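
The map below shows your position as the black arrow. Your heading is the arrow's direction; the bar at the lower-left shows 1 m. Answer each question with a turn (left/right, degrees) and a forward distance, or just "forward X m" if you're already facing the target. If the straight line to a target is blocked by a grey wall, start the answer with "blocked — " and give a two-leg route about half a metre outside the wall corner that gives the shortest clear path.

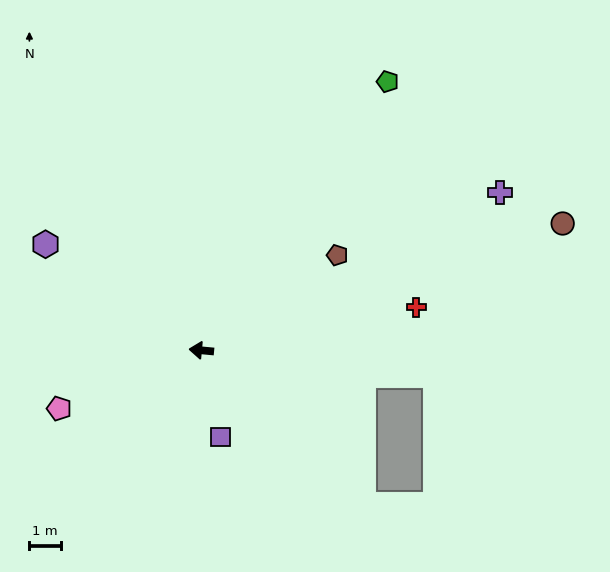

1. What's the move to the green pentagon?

turn right 119°, forward 10.4 m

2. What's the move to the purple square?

turn left 108°, forward 2.8 m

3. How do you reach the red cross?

turn right 163°, forward 7.0 m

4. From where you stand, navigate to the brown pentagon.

turn right 140°, forward 5.3 m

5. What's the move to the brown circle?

turn right 155°, forward 12.2 m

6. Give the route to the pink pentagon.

turn left 28°, forward 4.9 m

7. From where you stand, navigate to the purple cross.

turn right 147°, forward 10.8 m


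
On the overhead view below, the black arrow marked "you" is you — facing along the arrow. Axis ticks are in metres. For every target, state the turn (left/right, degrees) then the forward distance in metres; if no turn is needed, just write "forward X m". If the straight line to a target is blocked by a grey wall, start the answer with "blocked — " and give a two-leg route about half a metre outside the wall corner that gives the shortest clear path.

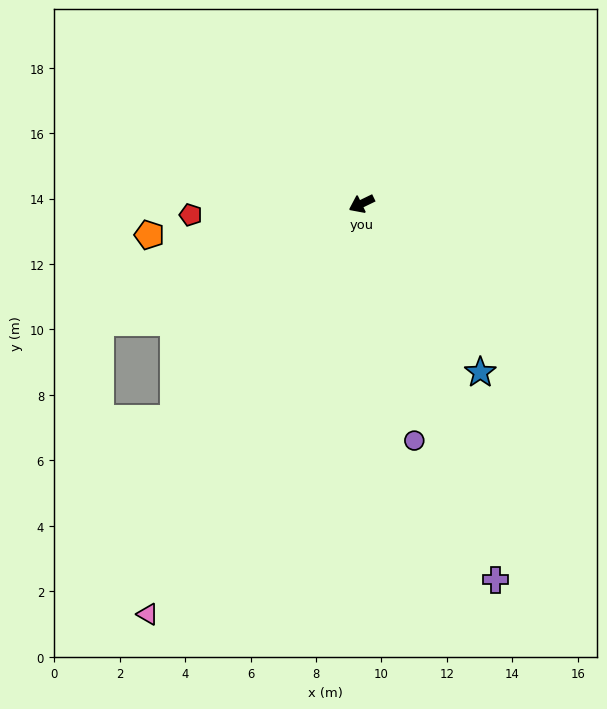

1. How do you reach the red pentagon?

turn right 22°, forward 5.2 m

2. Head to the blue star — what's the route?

turn left 99°, forward 6.3 m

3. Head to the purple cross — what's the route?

turn left 84°, forward 12.2 m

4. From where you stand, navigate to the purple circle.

turn left 77°, forward 7.4 m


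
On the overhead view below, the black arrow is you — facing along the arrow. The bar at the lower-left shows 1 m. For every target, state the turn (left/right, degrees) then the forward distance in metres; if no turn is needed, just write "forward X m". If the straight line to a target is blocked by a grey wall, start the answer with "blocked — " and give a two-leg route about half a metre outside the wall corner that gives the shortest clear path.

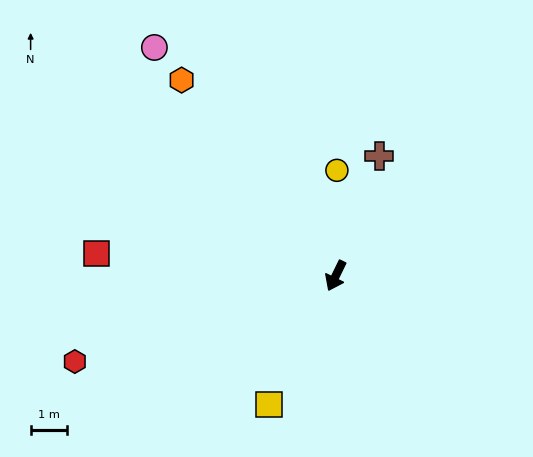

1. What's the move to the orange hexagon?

turn right 116°, forward 6.9 m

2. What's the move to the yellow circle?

turn right 155°, forward 2.9 m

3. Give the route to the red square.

turn right 69°, forward 6.7 m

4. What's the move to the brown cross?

turn right 174°, forward 3.6 m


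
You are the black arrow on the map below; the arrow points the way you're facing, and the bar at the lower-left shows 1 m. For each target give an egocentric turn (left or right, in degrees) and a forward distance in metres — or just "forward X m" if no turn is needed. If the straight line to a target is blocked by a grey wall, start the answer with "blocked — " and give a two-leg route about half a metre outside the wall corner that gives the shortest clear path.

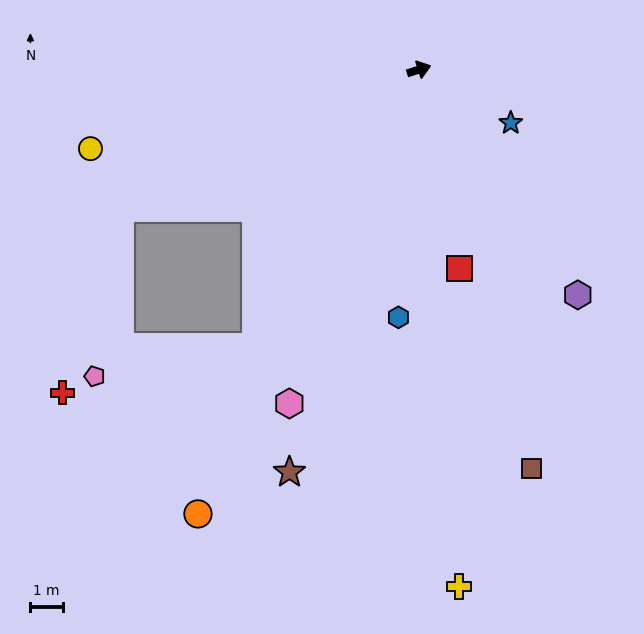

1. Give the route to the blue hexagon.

turn right 113°, forward 7.6 m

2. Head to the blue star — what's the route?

turn right 48°, forward 3.3 m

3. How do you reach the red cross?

blocked — turn right 173°, forward 10.1 m, then turn left 48°, forward 6.0 m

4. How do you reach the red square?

turn right 96°, forward 6.2 m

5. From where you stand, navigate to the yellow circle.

turn left 176°, forward 10.4 m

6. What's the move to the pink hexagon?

turn right 129°, forward 11.0 m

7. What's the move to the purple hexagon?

turn right 73°, forward 8.5 m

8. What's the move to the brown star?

turn right 126°, forward 13.0 m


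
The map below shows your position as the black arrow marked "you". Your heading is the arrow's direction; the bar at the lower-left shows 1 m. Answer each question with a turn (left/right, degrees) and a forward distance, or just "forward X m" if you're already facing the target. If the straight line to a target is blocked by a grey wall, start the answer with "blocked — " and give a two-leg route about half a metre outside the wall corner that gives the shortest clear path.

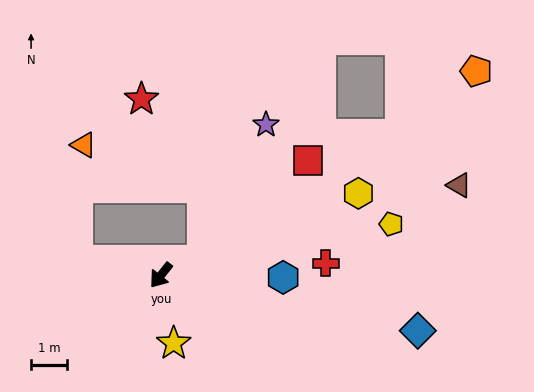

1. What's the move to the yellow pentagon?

turn left 141°, forward 6.5 m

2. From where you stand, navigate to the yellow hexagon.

turn left 151°, forward 5.9 m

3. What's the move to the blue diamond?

turn left 116°, forward 7.2 m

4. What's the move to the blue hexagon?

turn left 127°, forward 3.4 m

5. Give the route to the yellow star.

turn left 49°, forward 1.9 m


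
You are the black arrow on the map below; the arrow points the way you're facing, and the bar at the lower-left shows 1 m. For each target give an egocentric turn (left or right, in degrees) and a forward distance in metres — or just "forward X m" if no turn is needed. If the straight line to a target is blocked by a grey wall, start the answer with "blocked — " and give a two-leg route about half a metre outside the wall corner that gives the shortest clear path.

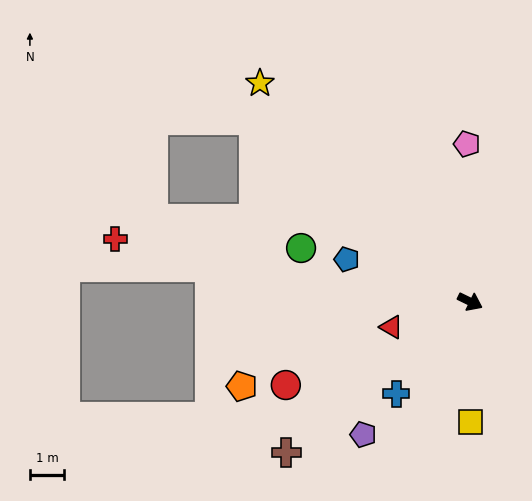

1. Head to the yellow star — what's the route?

turn left 160°, forward 8.9 m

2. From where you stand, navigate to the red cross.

turn right 164°, forward 10.6 m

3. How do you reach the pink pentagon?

turn left 117°, forward 4.6 m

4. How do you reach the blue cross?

turn right 103°, forward 3.5 m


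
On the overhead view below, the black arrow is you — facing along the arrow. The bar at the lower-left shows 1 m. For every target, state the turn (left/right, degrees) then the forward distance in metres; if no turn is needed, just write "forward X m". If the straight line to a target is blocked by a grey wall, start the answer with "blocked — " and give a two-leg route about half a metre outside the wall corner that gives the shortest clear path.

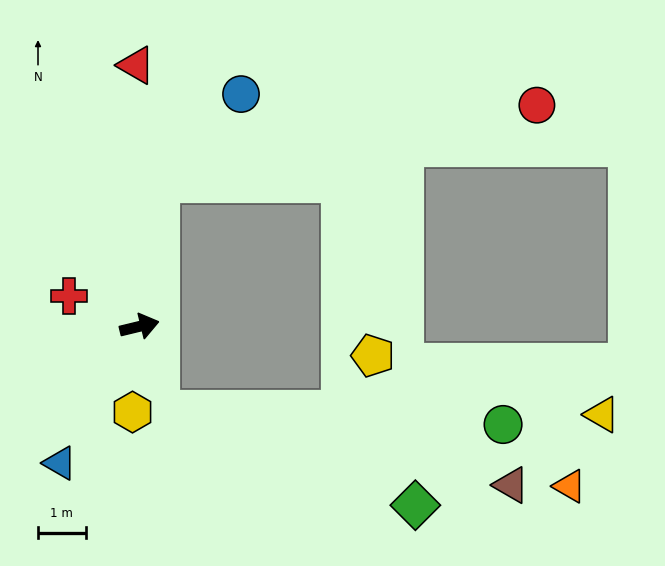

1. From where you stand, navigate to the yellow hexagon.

turn right 108°, forward 1.8 m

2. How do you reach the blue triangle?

turn right 134°, forward 3.3 m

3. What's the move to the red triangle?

turn left 77°, forward 5.5 m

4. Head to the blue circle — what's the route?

blocked — turn left 68°, forward 3.1 m, then turn right 34°, forward 2.5 m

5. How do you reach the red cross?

turn left 143°, forward 1.6 m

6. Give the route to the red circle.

blocked — turn left 68°, forward 3.1 m, then turn right 70°, forward 8.1 m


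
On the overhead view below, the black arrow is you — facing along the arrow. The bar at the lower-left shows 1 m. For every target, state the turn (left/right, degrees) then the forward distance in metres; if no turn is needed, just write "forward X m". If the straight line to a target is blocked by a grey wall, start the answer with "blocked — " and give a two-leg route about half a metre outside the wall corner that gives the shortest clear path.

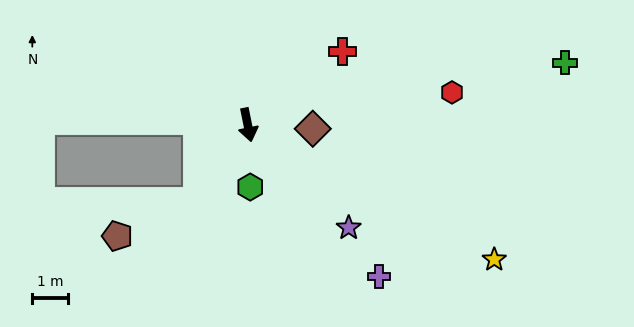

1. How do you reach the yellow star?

turn left 50°, forward 7.9 m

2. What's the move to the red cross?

turn left 116°, forward 3.4 m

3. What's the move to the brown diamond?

turn left 75°, forward 1.8 m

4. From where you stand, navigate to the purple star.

turn left 33°, forward 4.1 m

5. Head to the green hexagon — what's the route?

turn right 9°, forward 1.8 m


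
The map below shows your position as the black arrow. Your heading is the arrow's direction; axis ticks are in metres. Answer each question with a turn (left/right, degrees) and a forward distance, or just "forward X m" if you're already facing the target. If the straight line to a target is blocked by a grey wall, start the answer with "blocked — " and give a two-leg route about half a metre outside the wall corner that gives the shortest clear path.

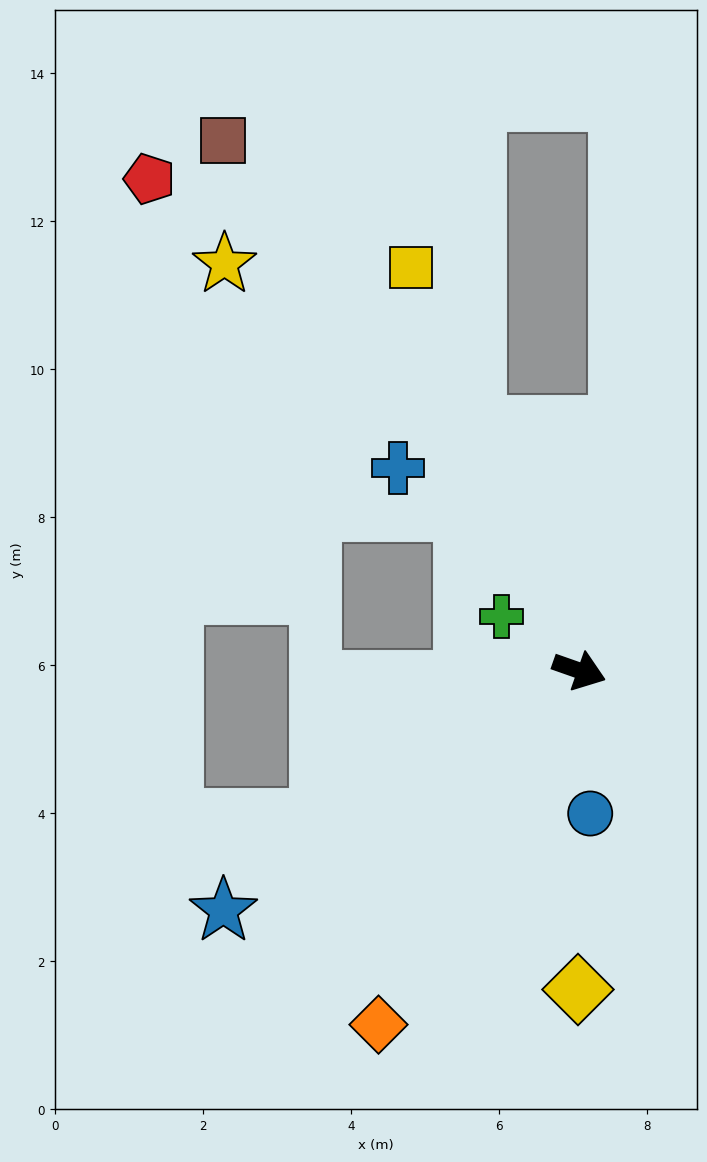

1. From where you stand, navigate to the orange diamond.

turn right 100°, forward 5.5 m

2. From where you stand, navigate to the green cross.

turn left 165°, forward 1.3 m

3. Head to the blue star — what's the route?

turn right 127°, forward 5.8 m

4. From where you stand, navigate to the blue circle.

turn right 66°, forward 1.9 m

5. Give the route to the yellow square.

turn left 132°, forward 5.9 m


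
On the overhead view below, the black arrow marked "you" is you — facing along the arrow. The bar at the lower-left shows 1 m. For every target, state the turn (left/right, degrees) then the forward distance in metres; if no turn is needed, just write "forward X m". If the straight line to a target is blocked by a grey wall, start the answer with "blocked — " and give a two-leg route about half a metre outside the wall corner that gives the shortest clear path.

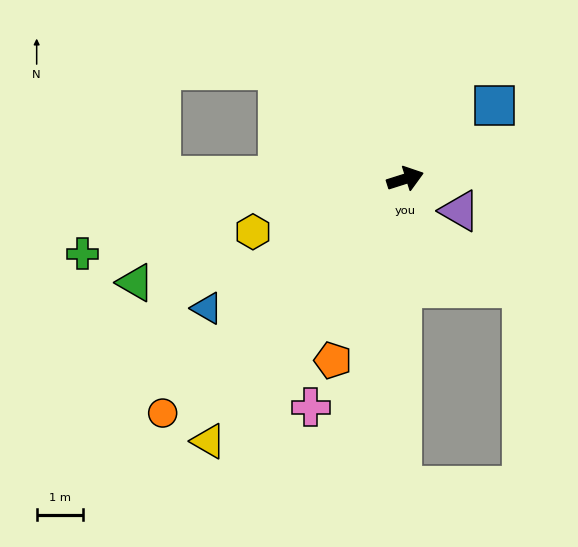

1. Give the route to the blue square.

turn left 22°, forward 2.5 m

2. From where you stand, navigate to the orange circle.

turn right 154°, forward 7.4 m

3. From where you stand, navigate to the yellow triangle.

turn right 145°, forward 7.2 m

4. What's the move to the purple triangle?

turn right 48°, forward 1.4 m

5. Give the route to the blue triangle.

turn right 164°, forward 5.2 m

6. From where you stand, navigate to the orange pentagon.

turn right 129°, forward 4.3 m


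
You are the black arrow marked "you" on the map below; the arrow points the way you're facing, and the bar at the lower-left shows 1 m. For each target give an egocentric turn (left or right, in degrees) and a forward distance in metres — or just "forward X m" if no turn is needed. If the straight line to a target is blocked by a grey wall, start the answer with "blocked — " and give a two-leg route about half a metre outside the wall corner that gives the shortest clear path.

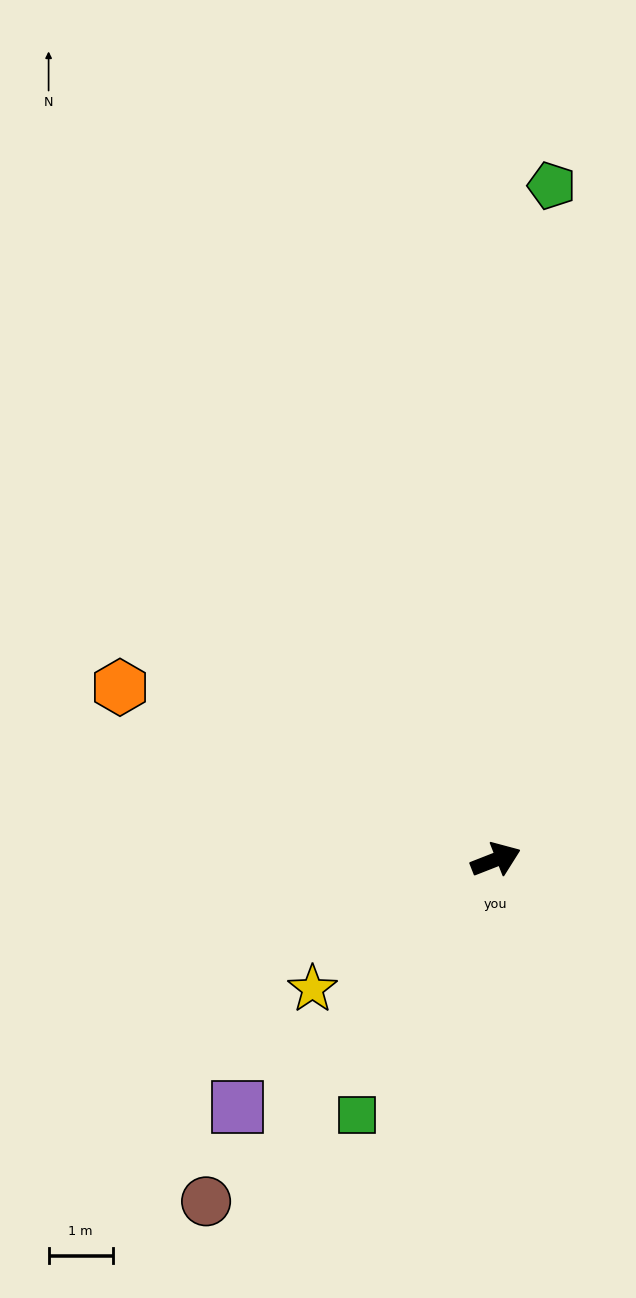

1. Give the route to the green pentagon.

turn left 64°, forward 10.6 m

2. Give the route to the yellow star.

turn right 166°, forward 3.5 m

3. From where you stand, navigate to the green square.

turn right 140°, forward 4.5 m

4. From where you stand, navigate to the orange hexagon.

turn left 134°, forward 6.5 m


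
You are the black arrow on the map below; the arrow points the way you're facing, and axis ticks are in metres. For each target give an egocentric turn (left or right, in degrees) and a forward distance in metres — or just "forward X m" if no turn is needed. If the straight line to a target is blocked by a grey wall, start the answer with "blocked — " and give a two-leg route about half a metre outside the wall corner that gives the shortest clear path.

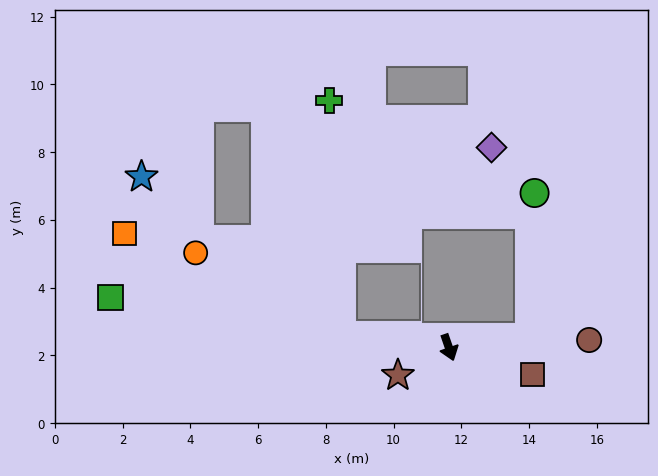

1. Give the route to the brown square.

turn left 53°, forward 2.6 m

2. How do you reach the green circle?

blocked — turn left 78°, forward 2.4 m, then turn left 81°, forward 4.3 m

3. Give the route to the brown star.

turn right 80°, forward 1.7 m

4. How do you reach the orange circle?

blocked — turn right 115°, forward 3.2 m, then turn right 24°, forward 4.9 m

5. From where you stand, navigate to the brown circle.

turn left 74°, forward 4.1 m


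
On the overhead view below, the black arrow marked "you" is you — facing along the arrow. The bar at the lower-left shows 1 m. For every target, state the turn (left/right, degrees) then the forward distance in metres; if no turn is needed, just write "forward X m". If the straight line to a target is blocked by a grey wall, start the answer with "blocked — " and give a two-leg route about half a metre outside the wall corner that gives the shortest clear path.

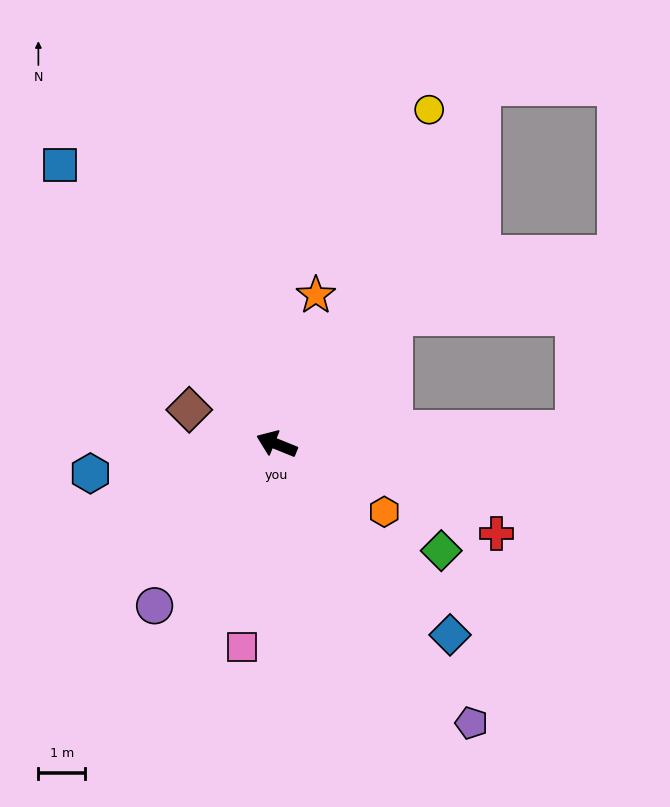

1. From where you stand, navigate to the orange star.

turn right 83°, forward 3.3 m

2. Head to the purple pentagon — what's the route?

turn left 147°, forward 7.2 m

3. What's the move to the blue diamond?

turn left 154°, forward 5.5 m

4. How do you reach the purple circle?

turn left 75°, forward 4.3 m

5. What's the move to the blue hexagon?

turn left 31°, forward 4.0 m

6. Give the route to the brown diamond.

forward 2.0 m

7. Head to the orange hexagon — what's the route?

turn left 170°, forward 2.7 m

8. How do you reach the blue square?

turn right 30°, forward 7.5 m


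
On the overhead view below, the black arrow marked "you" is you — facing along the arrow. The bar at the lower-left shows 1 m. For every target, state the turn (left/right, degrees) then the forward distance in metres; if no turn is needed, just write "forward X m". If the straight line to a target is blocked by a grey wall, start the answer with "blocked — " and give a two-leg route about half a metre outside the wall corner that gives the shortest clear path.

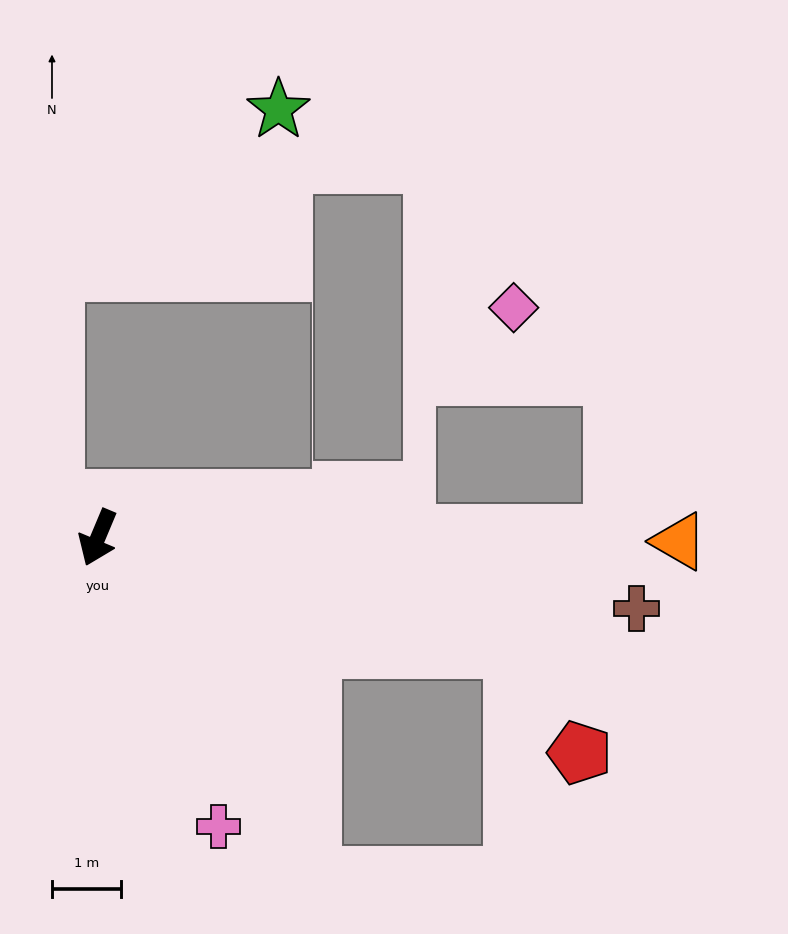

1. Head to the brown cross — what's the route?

turn left 105°, forward 7.8 m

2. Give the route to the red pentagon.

blocked — turn left 98°, forward 6.2 m, then turn right 42°, forward 1.8 m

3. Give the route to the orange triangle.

turn left 112°, forward 8.4 m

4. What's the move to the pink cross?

turn left 45°, forward 4.5 m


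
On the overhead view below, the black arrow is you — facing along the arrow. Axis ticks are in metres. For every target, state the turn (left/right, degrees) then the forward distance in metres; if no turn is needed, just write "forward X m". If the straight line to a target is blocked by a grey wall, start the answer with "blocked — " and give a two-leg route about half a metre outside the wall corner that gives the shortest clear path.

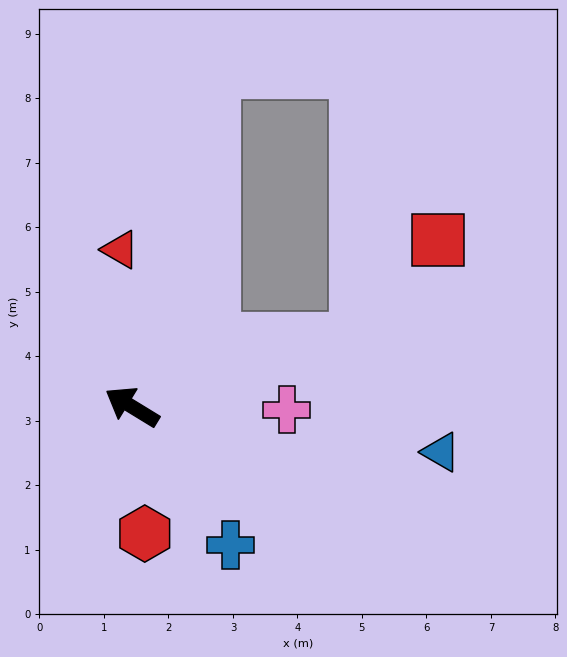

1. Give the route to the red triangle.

turn right 54°, forward 2.4 m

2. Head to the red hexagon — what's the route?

turn left 127°, forward 2.0 m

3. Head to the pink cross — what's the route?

turn right 150°, forward 2.4 m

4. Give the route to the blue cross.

turn left 157°, forward 2.6 m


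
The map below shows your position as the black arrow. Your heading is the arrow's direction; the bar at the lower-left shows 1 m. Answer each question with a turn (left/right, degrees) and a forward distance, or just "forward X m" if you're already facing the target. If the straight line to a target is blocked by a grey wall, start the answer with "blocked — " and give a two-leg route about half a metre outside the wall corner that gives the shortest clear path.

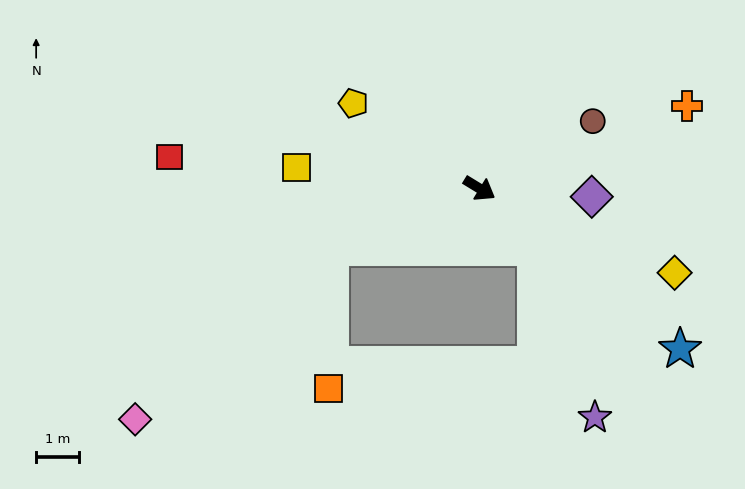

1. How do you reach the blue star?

turn right 7°, forward 6.0 m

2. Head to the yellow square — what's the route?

turn right 155°, forward 4.3 m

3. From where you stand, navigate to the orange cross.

turn left 53°, forward 5.2 m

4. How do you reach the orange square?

blocked — turn right 127°, forward 3.7 m, then turn left 68°, forward 3.3 m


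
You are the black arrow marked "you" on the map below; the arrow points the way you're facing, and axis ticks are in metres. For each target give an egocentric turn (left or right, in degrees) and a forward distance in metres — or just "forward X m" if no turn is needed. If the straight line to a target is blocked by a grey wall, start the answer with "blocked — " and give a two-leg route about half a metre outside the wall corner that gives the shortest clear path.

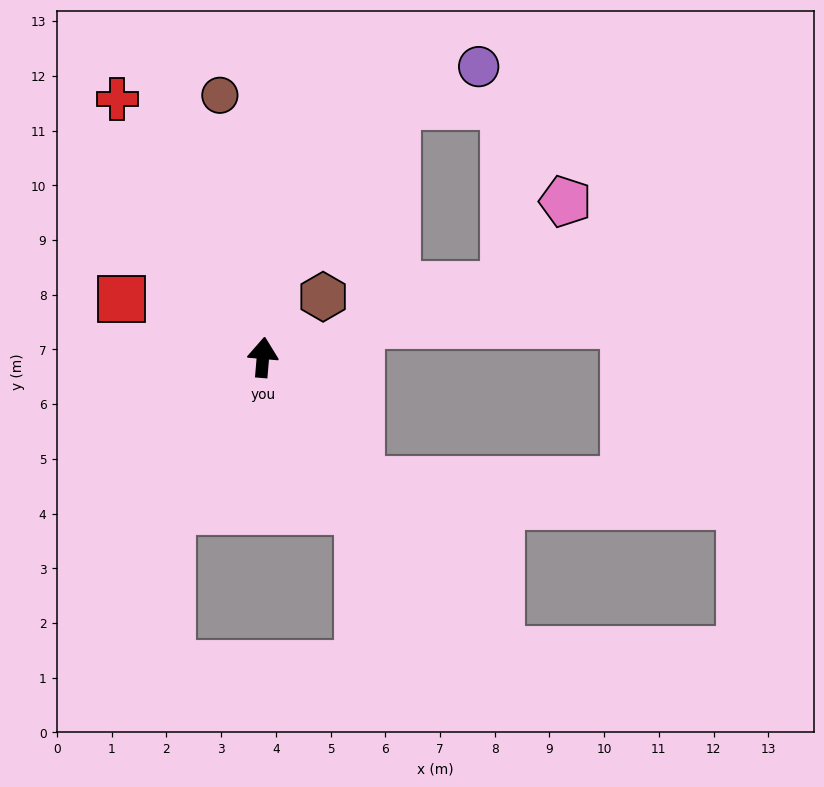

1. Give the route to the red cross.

turn left 34°, forward 5.4 m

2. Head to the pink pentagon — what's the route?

blocked — turn right 68°, forward 4.6 m, then turn left 37°, forward 1.9 m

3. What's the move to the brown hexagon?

turn right 40°, forward 1.6 m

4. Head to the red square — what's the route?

turn left 72°, forward 2.8 m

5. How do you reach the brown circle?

turn left 14°, forward 4.9 m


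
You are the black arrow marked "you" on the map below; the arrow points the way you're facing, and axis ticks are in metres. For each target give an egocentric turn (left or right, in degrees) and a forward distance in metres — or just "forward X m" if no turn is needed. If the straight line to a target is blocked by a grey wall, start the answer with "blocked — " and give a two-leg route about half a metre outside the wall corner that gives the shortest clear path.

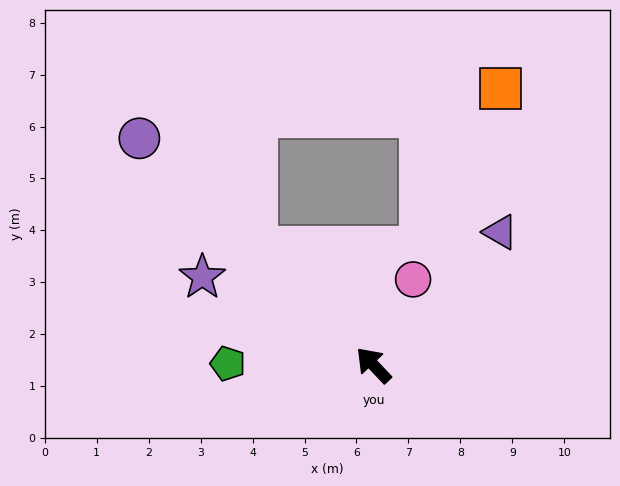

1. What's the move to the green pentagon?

turn left 46°, forward 2.8 m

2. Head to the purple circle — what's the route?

turn left 3°, forward 6.3 m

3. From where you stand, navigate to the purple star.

turn left 19°, forward 3.7 m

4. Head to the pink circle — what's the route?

turn right 68°, forward 1.8 m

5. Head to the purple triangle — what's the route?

turn right 87°, forward 3.5 m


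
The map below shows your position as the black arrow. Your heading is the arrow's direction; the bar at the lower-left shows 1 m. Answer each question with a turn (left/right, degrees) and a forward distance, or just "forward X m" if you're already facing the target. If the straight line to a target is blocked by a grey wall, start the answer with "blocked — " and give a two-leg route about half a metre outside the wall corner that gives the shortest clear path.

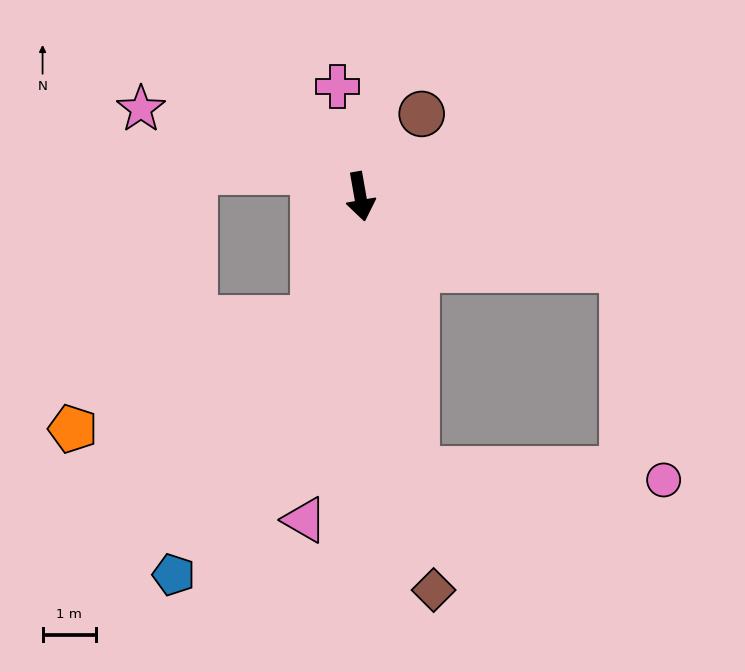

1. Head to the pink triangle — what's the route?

turn right 20°, forward 6.2 m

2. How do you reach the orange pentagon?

blocked — turn right 31°, forward 2.5 m, then turn right 44°, forward 5.0 m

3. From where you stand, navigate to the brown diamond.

forward 7.5 m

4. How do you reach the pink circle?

blocked — turn left 64°, forward 5.1 m, then turn right 63°, forward 4.0 m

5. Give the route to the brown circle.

turn left 133°, forward 1.9 m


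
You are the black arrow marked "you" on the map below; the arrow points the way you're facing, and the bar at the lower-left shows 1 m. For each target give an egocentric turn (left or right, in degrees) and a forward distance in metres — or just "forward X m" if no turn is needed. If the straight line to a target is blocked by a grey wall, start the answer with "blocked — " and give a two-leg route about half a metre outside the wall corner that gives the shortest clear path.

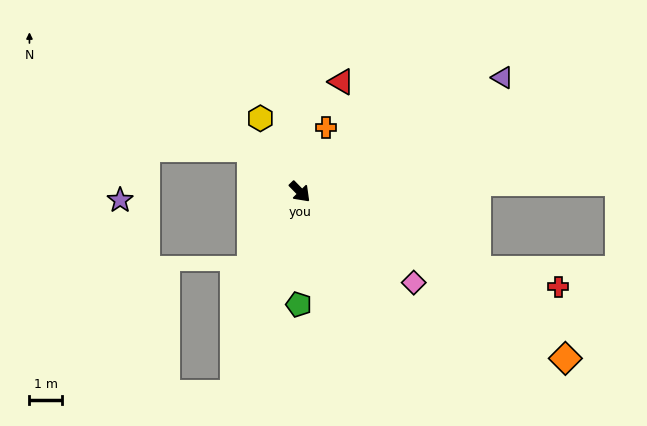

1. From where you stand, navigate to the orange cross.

turn left 114°, forward 2.1 m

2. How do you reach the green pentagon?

turn right 45°, forward 3.5 m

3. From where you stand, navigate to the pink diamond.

turn left 7°, forward 4.5 m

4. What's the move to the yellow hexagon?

turn left 164°, forward 2.6 m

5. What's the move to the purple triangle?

turn left 75°, forward 7.2 m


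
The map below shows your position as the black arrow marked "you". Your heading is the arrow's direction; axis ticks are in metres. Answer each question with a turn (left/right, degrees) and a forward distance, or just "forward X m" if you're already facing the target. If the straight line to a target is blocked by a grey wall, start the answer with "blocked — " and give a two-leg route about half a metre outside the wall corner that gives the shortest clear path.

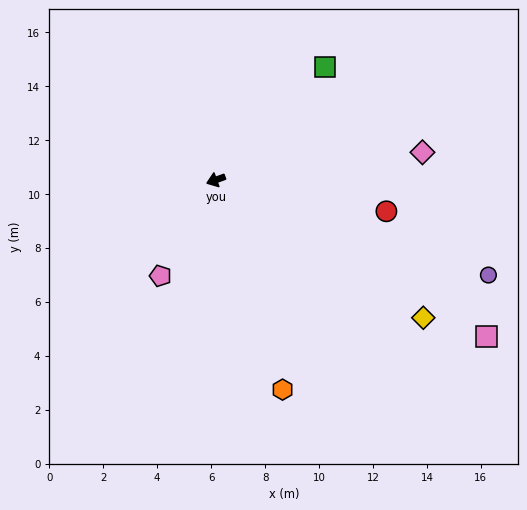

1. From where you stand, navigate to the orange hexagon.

turn left 88°, forward 8.2 m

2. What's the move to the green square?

turn right 154°, forward 5.8 m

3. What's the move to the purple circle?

turn left 141°, forward 10.7 m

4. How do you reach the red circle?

turn left 150°, forward 6.4 m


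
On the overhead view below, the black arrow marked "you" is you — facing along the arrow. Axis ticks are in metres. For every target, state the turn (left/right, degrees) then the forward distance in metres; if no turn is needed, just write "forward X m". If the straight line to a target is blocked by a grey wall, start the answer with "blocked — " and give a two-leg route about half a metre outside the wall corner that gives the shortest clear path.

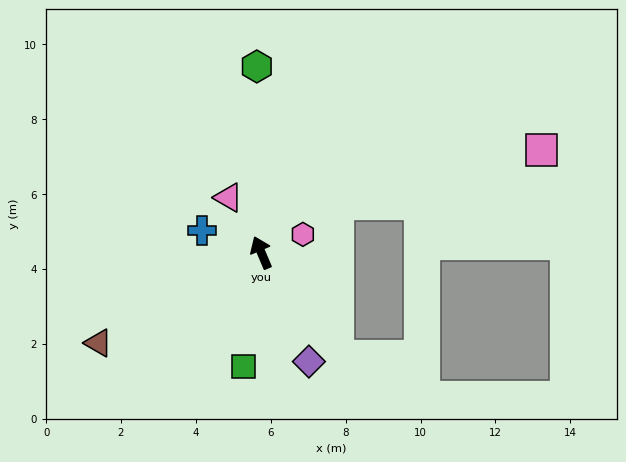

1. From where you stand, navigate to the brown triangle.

turn left 96°, forward 5.0 m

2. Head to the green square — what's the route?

turn left 148°, forward 3.1 m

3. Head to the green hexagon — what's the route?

turn right 22°, forward 5.0 m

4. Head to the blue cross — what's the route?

turn left 47°, forward 1.7 m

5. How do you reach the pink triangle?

turn left 8°, forward 1.7 m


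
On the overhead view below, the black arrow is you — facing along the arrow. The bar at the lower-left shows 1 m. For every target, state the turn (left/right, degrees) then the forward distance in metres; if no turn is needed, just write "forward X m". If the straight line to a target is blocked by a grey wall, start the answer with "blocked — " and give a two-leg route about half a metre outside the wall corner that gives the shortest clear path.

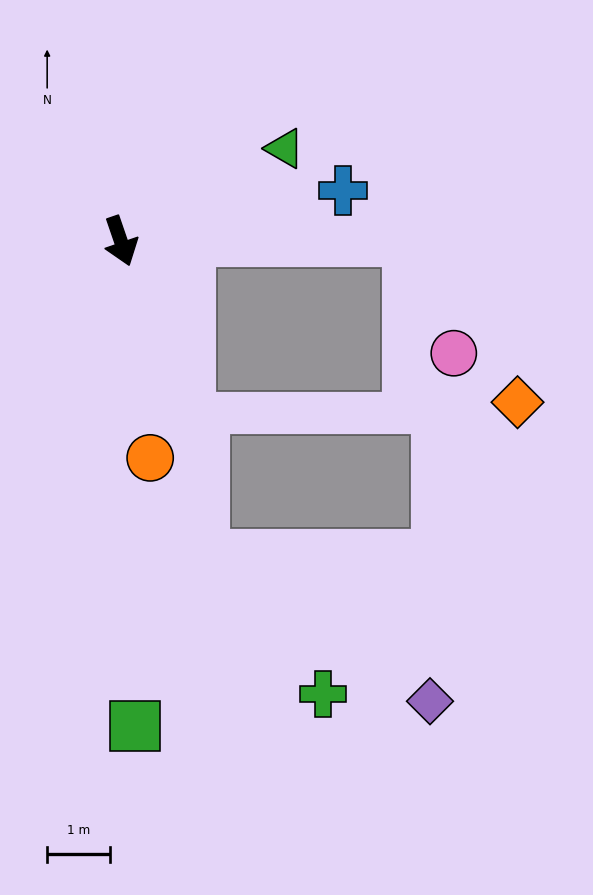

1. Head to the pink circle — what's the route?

blocked — turn left 71°, forward 4.6 m, then turn right 68°, forward 1.9 m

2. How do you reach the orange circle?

turn right 11°, forward 3.5 m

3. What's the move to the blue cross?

turn left 84°, forward 3.6 m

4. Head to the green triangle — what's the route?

turn left 101°, forward 3.0 m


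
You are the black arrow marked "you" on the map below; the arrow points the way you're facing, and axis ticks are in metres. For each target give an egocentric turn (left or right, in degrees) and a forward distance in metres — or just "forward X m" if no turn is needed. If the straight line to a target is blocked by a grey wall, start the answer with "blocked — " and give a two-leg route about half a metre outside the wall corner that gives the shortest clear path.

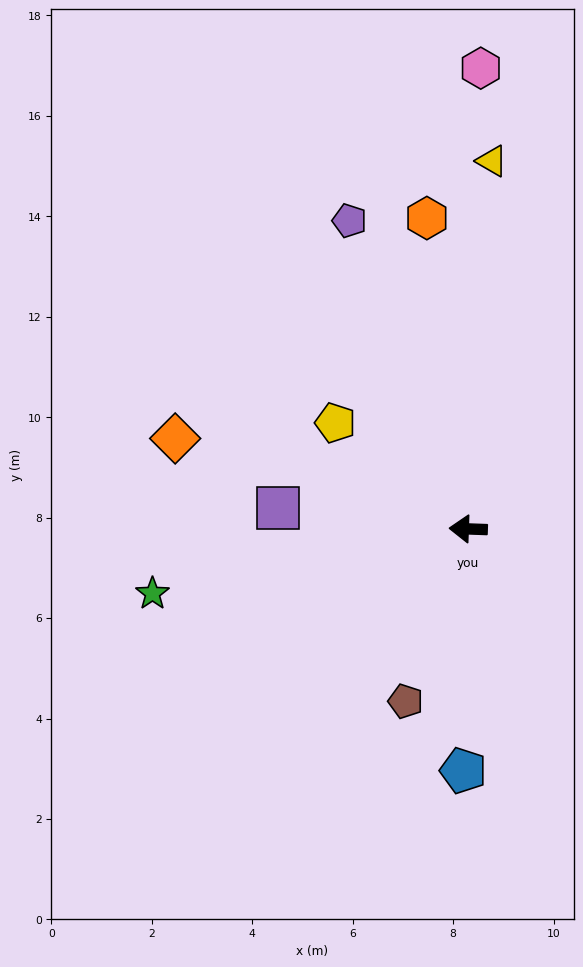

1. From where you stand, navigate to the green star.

turn left 14°, forward 6.4 m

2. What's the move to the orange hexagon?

turn right 80°, forward 6.2 m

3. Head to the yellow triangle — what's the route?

turn right 92°, forward 7.3 m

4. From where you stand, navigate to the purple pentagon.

turn right 67°, forward 6.6 m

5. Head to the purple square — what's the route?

turn right 4°, forward 3.8 m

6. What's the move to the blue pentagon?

turn left 91°, forward 4.8 m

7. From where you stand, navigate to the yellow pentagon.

turn right 37°, forward 3.4 m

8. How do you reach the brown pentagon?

turn left 72°, forward 3.7 m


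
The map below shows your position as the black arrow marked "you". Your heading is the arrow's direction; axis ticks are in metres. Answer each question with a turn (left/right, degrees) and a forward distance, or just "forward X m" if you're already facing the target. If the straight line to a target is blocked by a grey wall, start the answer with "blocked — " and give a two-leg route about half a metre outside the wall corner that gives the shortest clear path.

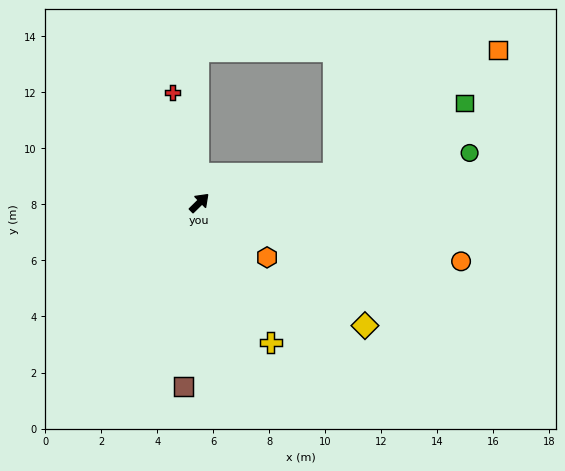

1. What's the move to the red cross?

turn left 59°, forward 4.1 m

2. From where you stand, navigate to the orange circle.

turn right 57°, forward 9.6 m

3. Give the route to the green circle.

turn right 34°, forward 9.8 m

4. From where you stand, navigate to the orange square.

blocked — turn right 32°, forward 4.9 m, then turn left 25°, forward 7.3 m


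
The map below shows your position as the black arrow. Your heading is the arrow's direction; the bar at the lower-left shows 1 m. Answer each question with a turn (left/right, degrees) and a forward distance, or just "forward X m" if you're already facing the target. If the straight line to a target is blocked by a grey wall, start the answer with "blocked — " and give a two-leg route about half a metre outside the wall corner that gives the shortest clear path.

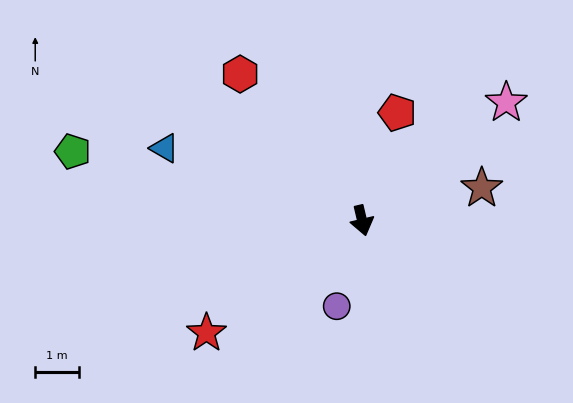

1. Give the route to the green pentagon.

turn right 117°, forward 6.8 m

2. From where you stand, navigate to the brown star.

turn left 92°, forward 2.8 m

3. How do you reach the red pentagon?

turn left 149°, forward 2.6 m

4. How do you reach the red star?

turn right 67°, forward 4.4 m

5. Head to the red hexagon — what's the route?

turn right 153°, forward 4.4 m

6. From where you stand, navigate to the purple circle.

turn right 30°, forward 2.0 m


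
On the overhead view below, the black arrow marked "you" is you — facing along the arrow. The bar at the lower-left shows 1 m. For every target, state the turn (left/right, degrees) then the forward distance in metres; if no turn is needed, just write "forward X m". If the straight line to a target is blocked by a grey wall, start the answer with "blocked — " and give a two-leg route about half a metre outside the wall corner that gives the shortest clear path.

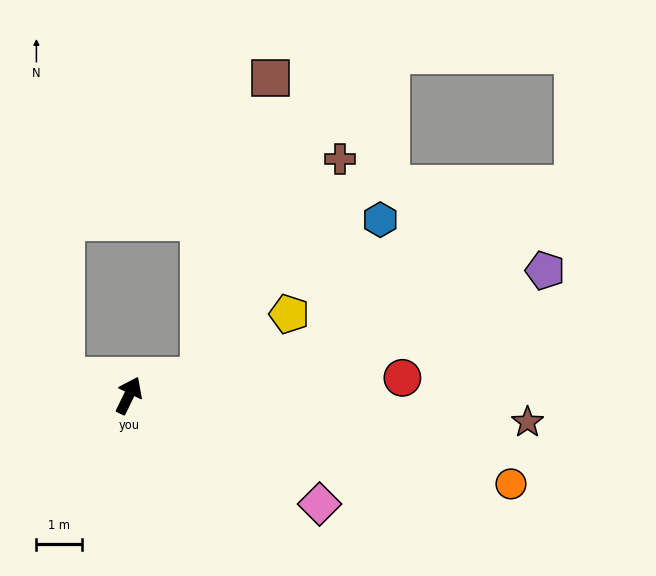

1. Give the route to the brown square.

blocked — turn right 49°, forward 1.6 m, then turn left 62°, forward 6.8 m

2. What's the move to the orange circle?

turn right 77°, forward 8.7 m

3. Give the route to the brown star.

turn right 68°, forward 8.8 m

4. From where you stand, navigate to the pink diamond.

turn right 94°, forward 4.8 m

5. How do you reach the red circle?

turn right 60°, forward 6.1 m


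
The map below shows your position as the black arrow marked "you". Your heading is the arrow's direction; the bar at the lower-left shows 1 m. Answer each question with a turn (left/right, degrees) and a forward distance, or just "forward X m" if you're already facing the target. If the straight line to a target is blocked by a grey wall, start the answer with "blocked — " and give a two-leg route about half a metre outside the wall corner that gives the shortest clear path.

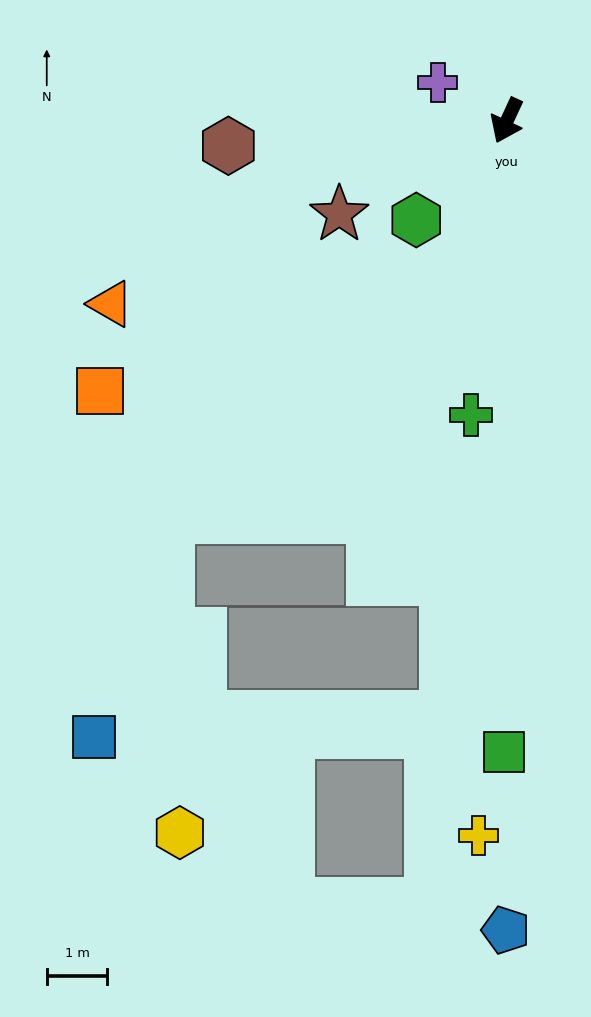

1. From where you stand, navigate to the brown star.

turn right 36°, forward 3.2 m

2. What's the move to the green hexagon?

turn right 18°, forward 2.2 m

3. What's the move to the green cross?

turn left 18°, forward 4.9 m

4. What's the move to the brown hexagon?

turn right 60°, forward 4.6 m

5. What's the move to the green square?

turn left 25°, forward 10.4 m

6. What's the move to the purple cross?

turn right 94°, forward 1.3 m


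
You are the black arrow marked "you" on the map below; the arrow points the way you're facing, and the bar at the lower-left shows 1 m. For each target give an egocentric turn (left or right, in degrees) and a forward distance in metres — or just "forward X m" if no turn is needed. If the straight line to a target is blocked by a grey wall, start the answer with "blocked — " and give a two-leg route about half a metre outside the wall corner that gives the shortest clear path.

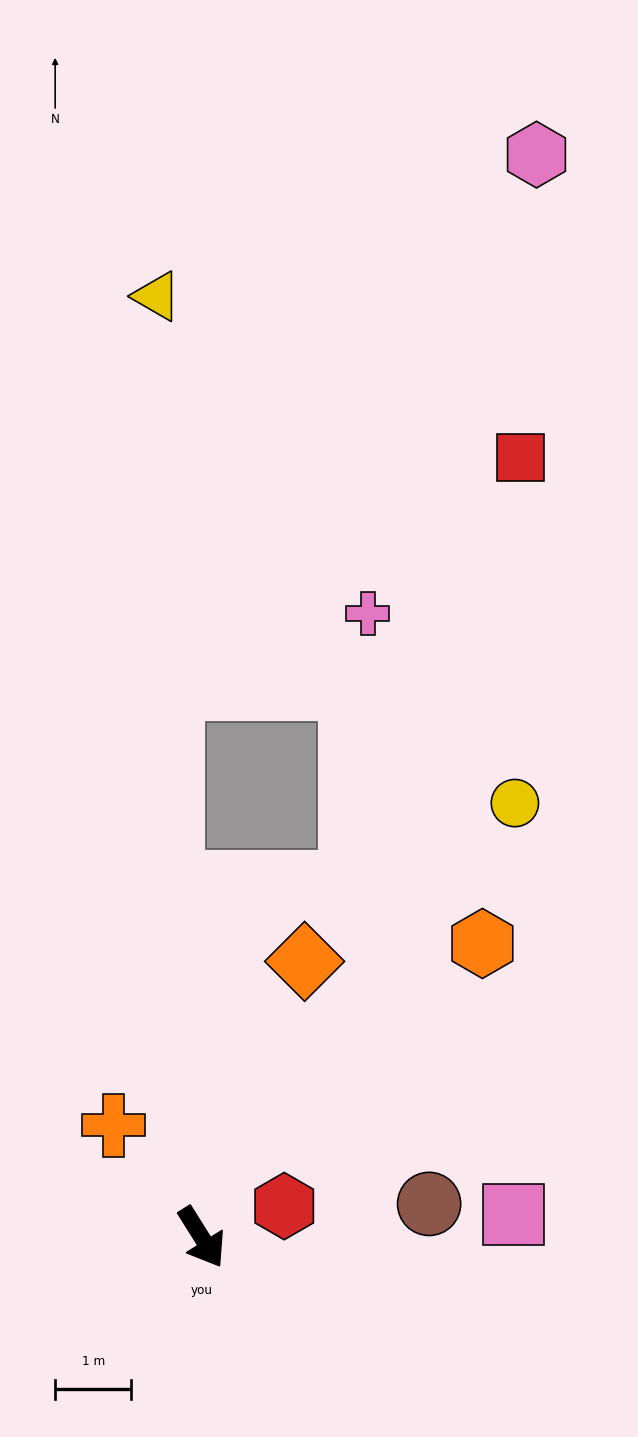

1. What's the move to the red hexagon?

turn left 79°, forward 1.2 m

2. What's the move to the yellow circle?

turn left 112°, forward 7.1 m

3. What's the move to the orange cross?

turn right 174°, forward 1.9 m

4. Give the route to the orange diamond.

turn left 127°, forward 3.9 m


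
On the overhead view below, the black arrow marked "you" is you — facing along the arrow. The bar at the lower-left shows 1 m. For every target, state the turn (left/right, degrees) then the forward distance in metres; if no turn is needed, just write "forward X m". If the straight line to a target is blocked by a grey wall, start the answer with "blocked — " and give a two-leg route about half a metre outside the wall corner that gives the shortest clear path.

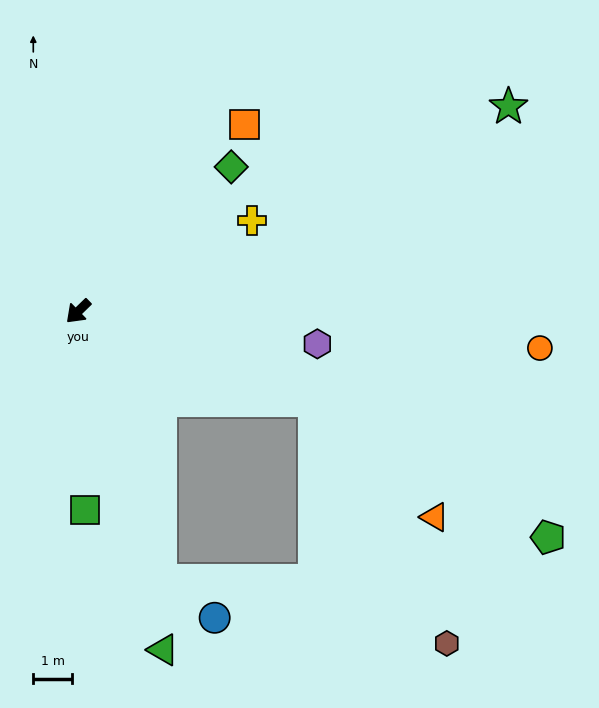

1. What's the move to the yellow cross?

turn left 163°, forward 5.1 m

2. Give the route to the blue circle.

blocked — turn left 63°, forward 7.3 m, then turn left 39°, forward 1.7 m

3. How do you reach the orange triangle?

blocked — turn left 115°, forward 6.5 m, then turn right 23°, forward 4.3 m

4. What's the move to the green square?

turn left 48°, forward 5.1 m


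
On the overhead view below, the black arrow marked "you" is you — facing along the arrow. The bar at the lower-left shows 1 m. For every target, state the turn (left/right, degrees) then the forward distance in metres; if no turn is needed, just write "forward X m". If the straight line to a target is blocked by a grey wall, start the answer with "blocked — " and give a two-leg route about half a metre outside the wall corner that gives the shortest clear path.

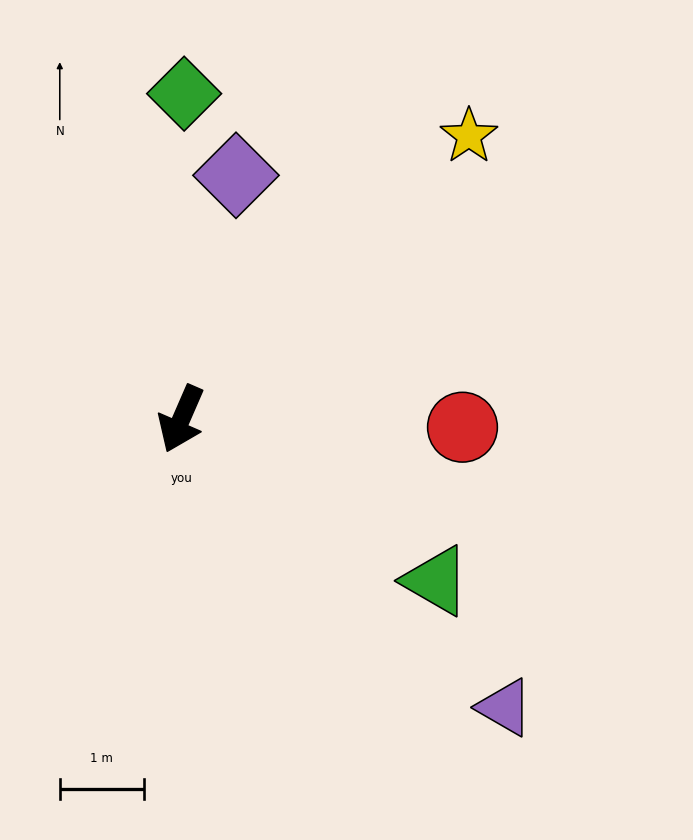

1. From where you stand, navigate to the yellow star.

turn left 158°, forward 4.8 m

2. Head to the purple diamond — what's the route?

turn right 169°, forward 3.0 m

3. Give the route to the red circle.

turn left 112°, forward 3.4 m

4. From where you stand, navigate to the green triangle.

turn left 81°, forward 3.6 m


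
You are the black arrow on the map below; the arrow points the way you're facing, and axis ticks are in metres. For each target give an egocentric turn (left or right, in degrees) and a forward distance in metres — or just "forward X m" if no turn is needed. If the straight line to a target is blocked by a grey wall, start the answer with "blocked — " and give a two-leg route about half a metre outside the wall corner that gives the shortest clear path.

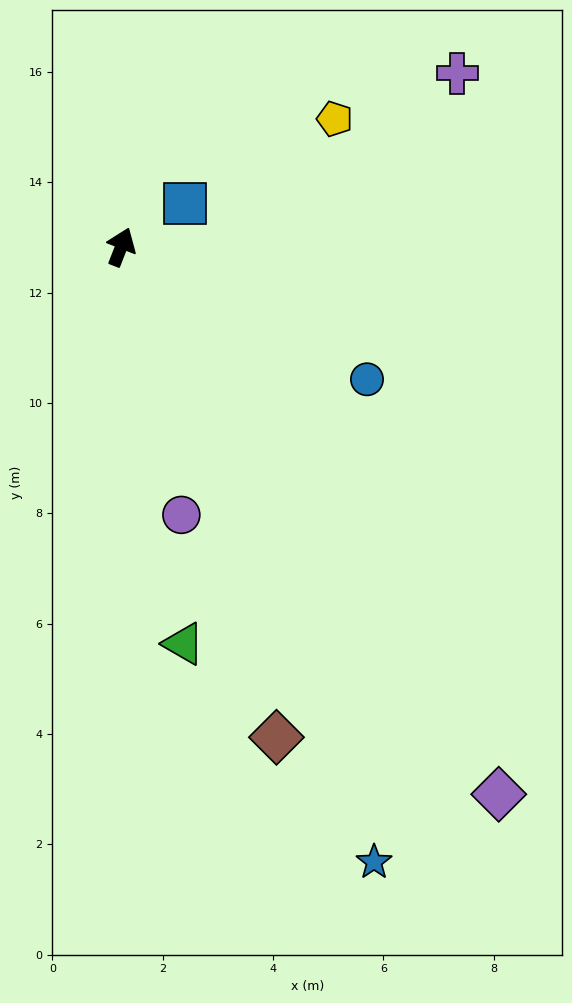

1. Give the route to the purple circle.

turn right 146°, forward 5.0 m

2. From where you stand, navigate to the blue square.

turn right 34°, forward 1.4 m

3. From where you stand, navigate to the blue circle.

turn right 97°, forward 5.1 m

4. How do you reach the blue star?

turn right 136°, forward 12.1 m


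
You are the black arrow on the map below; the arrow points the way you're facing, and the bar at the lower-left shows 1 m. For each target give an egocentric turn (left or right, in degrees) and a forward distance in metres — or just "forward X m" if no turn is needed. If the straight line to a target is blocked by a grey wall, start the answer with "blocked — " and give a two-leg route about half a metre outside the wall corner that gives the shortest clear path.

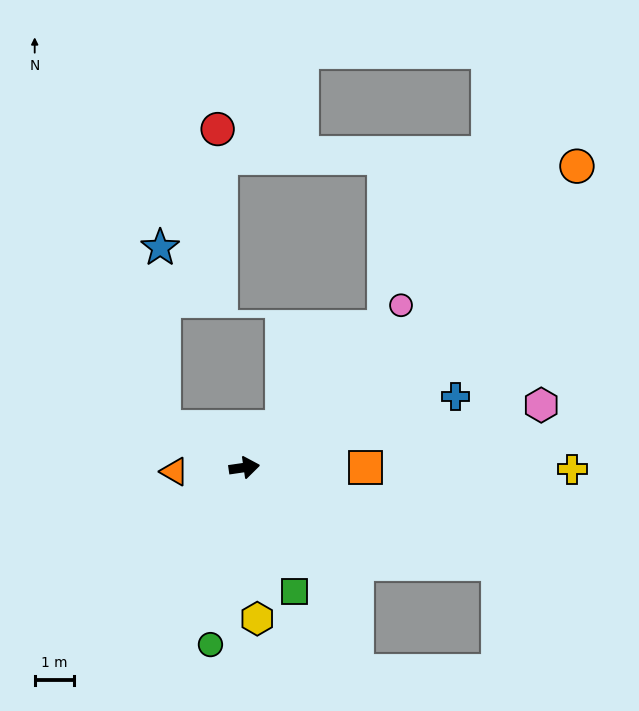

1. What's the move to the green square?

turn right 76°, forward 3.4 m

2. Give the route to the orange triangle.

turn left 175°, forward 1.8 m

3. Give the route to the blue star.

blocked — turn left 145°, forward 2.3 m, then turn right 62°, forward 4.5 m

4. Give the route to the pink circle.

turn left 38°, forward 5.7 m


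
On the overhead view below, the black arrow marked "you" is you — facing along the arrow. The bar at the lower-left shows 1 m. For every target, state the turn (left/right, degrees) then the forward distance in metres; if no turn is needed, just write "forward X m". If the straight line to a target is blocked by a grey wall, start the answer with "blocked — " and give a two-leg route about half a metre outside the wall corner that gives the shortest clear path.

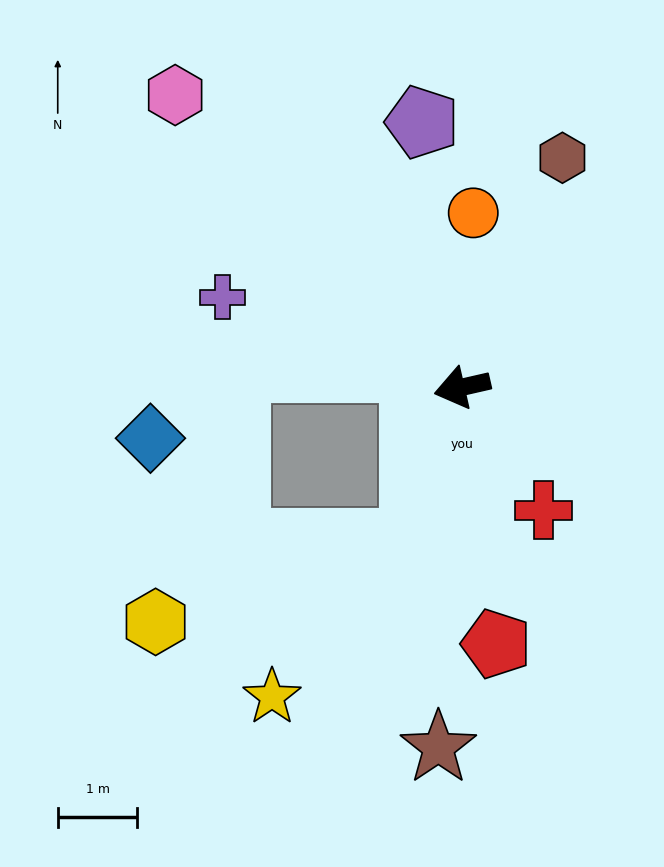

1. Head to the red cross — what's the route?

turn left 111°, forward 1.9 m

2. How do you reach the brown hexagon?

turn right 126°, forward 3.1 m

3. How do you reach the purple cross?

turn right 33°, forward 3.2 m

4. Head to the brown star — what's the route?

turn left 73°, forward 4.5 m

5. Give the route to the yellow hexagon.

blocked — turn left 60°, forward 2.0 m, then turn right 56°, forward 3.4 m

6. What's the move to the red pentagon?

turn left 85°, forward 3.3 m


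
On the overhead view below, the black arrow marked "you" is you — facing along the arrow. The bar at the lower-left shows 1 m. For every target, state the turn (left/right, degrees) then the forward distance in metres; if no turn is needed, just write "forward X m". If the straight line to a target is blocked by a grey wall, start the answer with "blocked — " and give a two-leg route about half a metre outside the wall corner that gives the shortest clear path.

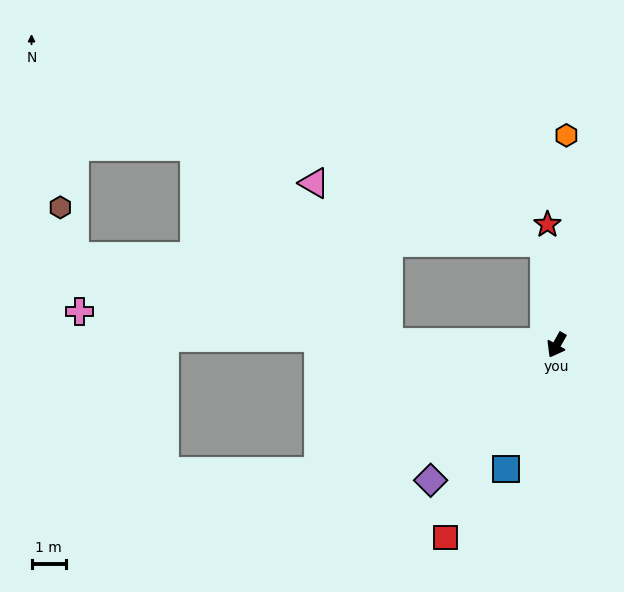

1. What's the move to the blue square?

turn left 7°, forward 3.9 m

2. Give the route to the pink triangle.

blocked — turn right 62°, forward 5.0 m, then turn right 64°, forward 5.2 m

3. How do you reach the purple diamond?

turn right 14°, forward 5.4 m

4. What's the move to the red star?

turn right 146°, forward 3.6 m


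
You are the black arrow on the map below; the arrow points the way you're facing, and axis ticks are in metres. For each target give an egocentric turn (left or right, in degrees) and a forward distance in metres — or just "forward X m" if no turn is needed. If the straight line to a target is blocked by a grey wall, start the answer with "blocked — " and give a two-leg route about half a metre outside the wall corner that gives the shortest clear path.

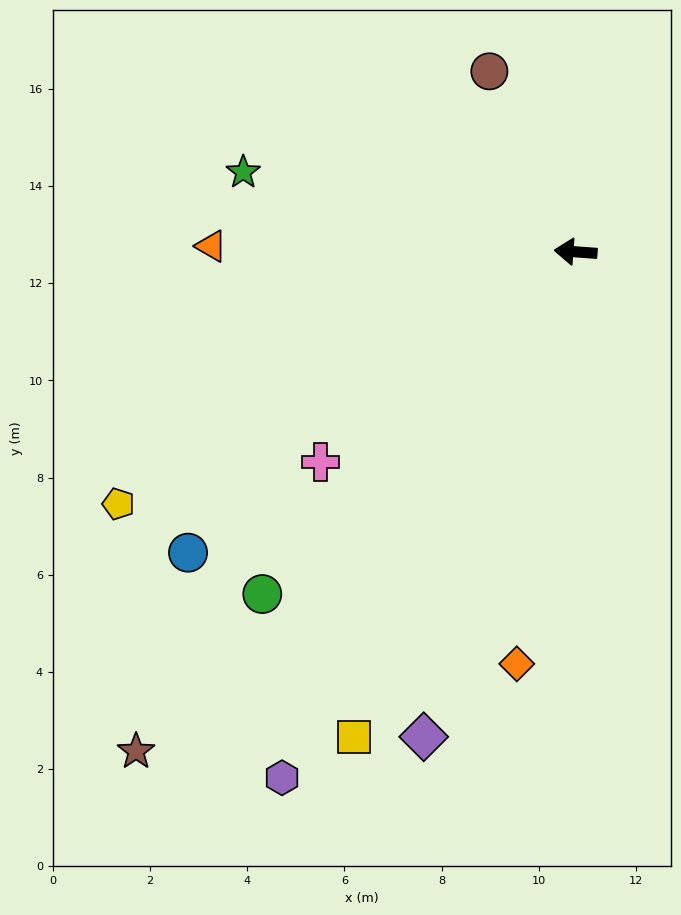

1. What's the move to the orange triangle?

turn left 3°, forward 7.5 m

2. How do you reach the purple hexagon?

turn left 65°, forward 12.4 m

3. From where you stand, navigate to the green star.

turn right 9°, forward 7.0 m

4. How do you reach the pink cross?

turn left 44°, forward 6.8 m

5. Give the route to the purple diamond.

turn left 77°, forward 10.5 m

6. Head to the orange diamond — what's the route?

turn left 86°, forward 8.6 m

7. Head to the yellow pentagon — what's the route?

turn left 33°, forward 10.7 m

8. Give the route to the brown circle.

turn right 60°, forward 4.1 m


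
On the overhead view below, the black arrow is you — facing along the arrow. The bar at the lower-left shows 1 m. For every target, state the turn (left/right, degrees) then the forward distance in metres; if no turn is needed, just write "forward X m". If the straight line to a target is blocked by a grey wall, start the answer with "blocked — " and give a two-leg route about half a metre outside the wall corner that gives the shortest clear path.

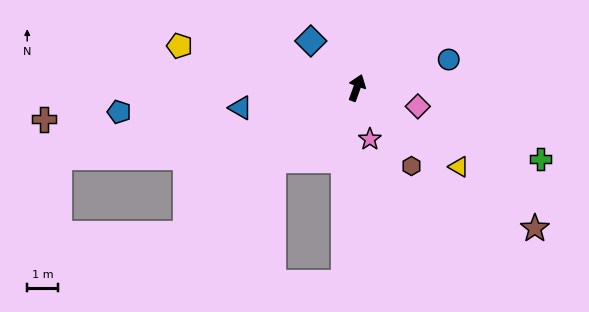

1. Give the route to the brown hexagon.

turn right 125°, forward 3.1 m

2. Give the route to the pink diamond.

turn right 87°, forward 2.1 m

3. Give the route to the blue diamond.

turn left 64°, forward 2.2 m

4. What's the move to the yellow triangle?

turn right 108°, forward 4.2 m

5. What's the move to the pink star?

turn right 146°, forward 1.7 m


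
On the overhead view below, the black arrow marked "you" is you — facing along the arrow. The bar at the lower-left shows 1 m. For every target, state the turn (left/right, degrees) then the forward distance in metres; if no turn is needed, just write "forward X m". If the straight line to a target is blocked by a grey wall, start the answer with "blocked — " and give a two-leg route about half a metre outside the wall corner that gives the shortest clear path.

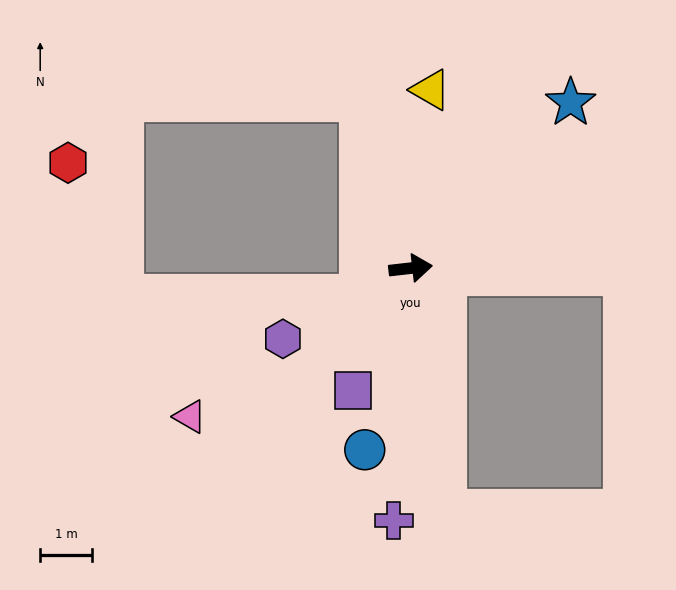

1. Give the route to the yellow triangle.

turn left 77°, forward 3.5 m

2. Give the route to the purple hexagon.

turn right 158°, forward 2.8 m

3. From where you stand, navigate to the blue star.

turn left 40°, forward 4.5 m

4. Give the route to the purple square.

turn right 122°, forward 2.6 m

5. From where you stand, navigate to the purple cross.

turn right 100°, forward 4.9 m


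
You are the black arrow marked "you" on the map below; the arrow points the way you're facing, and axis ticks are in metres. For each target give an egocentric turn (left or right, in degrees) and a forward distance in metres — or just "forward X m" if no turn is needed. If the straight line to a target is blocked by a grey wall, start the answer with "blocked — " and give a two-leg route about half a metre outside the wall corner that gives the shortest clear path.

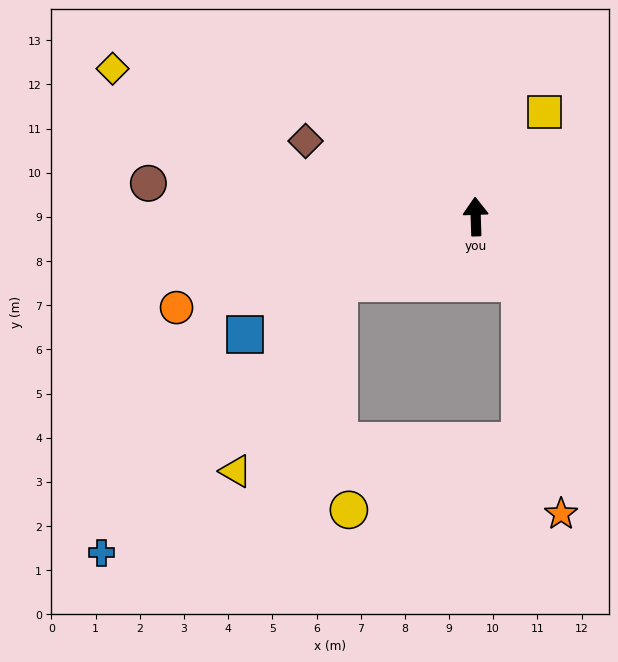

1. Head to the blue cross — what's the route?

blocked — turn left 114°, forward 3.4 m, then turn left 23°, forward 8.1 m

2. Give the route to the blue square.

turn left 115°, forward 5.9 m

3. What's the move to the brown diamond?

turn left 64°, forward 4.2 m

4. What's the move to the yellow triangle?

blocked — turn left 114°, forward 3.4 m, then turn left 35°, forward 4.8 m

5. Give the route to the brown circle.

turn left 82°, forward 7.4 m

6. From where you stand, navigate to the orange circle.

turn left 105°, forward 7.1 m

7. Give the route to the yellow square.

turn right 35°, forward 2.8 m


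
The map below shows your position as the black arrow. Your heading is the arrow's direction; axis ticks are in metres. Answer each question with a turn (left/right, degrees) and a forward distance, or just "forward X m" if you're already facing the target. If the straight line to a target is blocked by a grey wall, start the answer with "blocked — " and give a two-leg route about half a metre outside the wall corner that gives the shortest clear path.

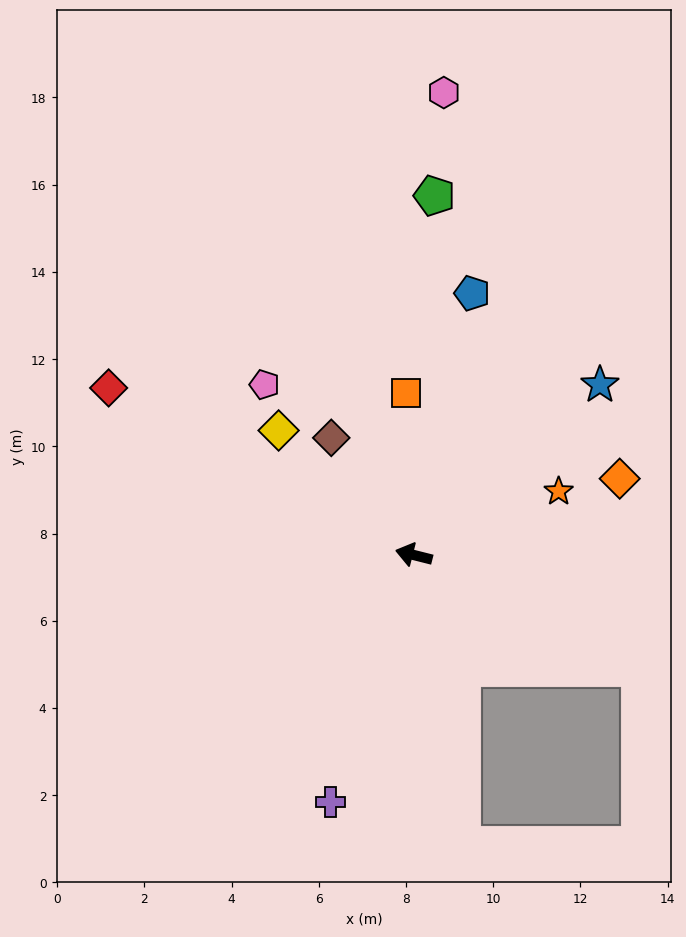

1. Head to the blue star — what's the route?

turn right 123°, forward 5.8 m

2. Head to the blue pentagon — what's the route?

turn right 88°, forward 6.1 m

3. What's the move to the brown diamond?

turn right 41°, forward 3.3 m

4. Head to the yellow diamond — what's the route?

turn right 28°, forward 4.2 m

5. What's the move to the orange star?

turn right 142°, forward 3.6 m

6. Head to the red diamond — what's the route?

turn right 15°, forward 8.0 m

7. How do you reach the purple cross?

turn left 86°, forward 6.0 m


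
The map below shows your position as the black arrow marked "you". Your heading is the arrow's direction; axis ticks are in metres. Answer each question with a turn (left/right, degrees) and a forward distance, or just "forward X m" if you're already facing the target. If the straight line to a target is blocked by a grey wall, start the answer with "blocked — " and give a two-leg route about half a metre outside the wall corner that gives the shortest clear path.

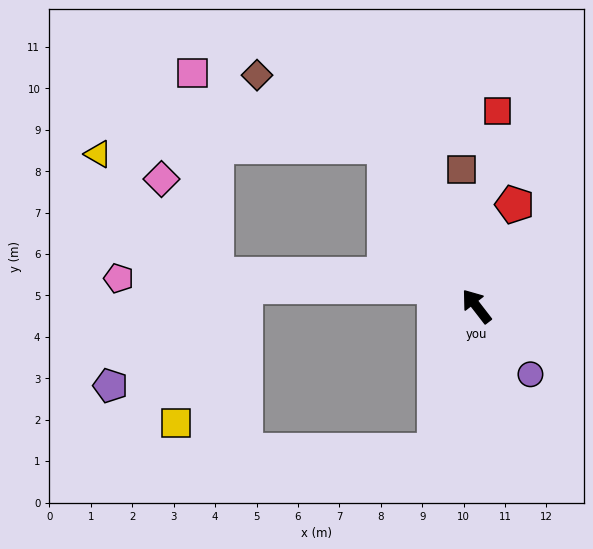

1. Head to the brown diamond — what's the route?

blocked — turn right 8°, forward 4.5 m, then turn left 31°, forward 3.5 m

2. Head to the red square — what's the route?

turn right 44°, forward 4.7 m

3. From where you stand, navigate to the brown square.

turn right 32°, forward 3.3 m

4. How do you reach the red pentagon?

turn right 58°, forward 2.6 m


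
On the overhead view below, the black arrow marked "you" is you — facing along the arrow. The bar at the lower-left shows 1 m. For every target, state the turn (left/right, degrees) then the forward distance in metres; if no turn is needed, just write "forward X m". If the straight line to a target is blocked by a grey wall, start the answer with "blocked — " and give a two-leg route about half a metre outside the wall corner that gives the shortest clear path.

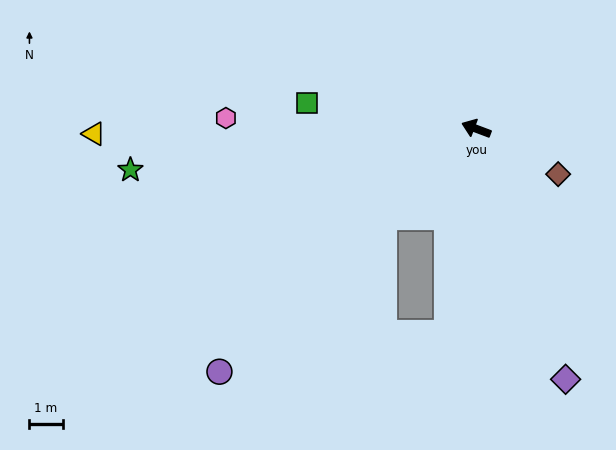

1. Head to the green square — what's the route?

turn left 12°, forward 5.2 m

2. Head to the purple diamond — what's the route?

turn left 130°, forward 8.0 m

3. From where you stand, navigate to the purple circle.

turn left 64°, forward 10.7 m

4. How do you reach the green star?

turn left 27°, forward 10.5 m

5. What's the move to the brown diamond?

turn left 172°, forward 2.8 m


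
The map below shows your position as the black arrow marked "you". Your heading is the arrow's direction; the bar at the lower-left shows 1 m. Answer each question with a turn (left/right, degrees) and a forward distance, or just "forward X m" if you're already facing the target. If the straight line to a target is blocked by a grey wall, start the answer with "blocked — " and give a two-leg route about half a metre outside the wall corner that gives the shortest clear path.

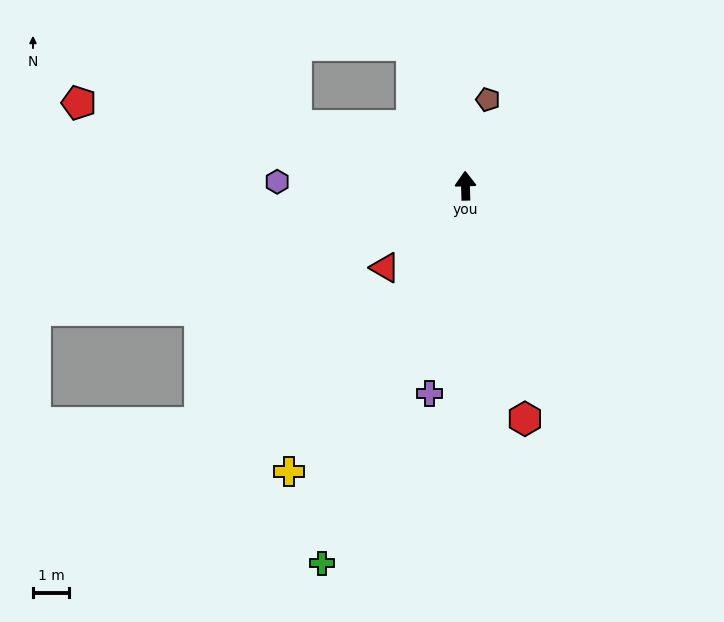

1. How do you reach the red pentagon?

turn left 76°, forward 10.9 m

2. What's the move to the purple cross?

turn left 169°, forward 5.8 m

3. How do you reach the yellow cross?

turn left 147°, forward 9.2 m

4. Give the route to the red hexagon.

turn right 167°, forward 6.6 m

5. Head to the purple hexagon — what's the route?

turn left 87°, forward 5.2 m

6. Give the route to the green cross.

turn left 158°, forward 11.1 m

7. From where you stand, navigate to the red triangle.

turn left 134°, forward 3.2 m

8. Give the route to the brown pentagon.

turn right 16°, forward 2.4 m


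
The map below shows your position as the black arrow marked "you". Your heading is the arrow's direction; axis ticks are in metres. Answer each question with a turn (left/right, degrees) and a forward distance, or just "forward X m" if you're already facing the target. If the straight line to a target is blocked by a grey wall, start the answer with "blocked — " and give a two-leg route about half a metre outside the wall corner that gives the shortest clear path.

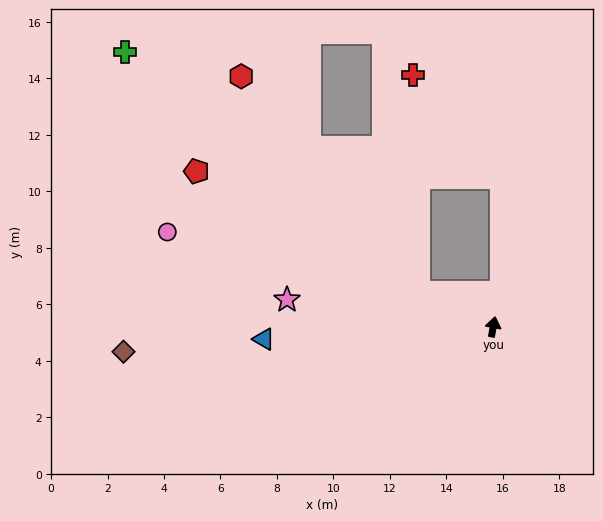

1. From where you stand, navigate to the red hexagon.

blocked — turn left 76°, forward 2.9 m, then turn right 26°, forward 9.9 m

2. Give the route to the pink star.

turn left 93°, forward 7.4 m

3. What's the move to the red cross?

blocked — turn left 76°, forward 2.9 m, then turn right 64°, forward 7.7 m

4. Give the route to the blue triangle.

turn left 104°, forward 8.1 m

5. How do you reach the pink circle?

turn left 84°, forward 12.0 m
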